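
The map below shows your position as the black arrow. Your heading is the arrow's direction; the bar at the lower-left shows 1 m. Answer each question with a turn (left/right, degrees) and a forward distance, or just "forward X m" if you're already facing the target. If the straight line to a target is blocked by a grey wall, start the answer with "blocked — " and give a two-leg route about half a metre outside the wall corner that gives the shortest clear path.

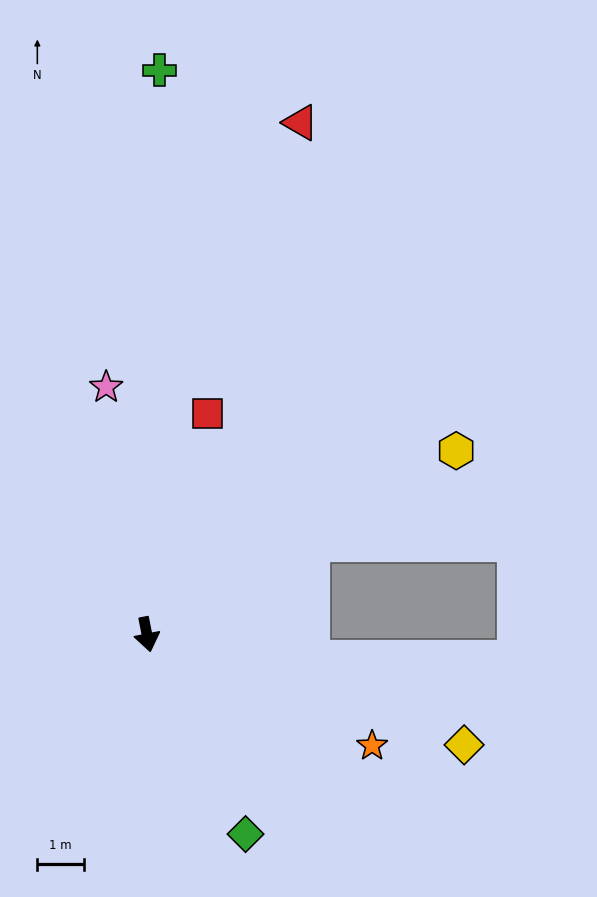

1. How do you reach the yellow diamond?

turn left 60°, forward 7.2 m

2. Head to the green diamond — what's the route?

turn left 15°, forward 4.8 m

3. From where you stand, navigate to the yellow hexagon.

turn left 110°, forward 7.7 m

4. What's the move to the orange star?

turn left 53°, forward 5.4 m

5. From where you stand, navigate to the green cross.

turn left 168°, forward 12.1 m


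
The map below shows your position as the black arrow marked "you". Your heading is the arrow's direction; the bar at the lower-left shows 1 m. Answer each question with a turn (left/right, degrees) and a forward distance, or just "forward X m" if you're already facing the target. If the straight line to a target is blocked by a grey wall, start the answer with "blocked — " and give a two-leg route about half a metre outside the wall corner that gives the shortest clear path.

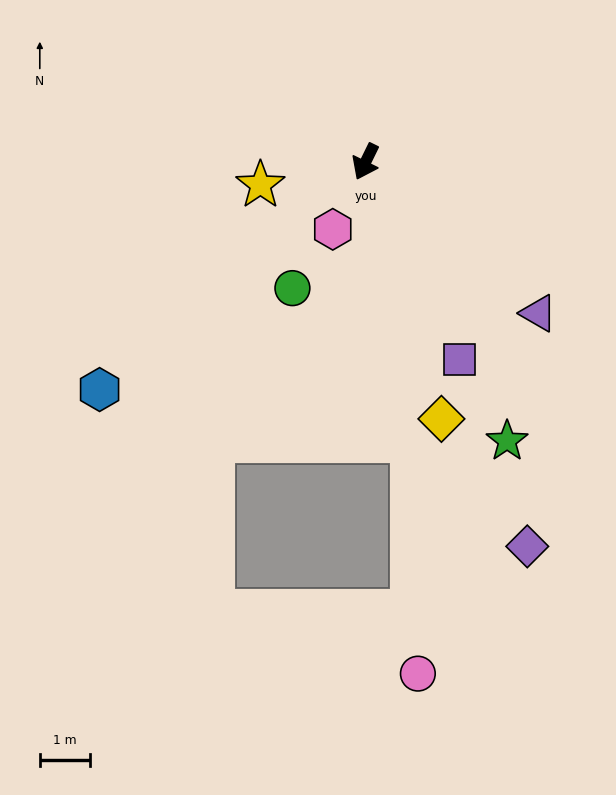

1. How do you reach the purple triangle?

turn left 75°, forward 4.6 m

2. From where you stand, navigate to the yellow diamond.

turn left 43°, forward 5.4 m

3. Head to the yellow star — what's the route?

turn right 52°, forward 2.2 m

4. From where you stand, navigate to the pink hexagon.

forward 1.5 m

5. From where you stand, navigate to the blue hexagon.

turn right 23°, forward 7.0 m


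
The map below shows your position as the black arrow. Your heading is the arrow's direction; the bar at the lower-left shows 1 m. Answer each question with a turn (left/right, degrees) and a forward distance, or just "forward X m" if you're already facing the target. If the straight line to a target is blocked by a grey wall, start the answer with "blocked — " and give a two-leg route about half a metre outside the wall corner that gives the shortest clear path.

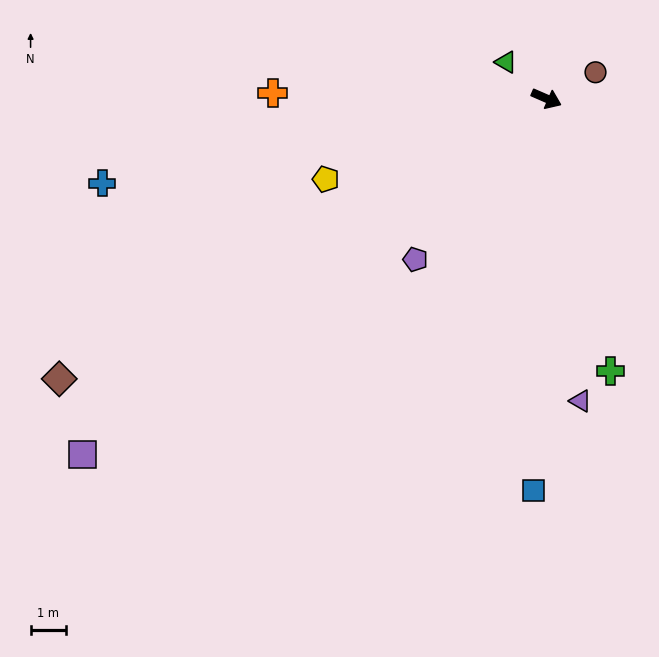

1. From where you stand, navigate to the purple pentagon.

turn right 106°, forward 5.8 m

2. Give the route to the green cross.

turn right 53°, forward 7.9 m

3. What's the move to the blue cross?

turn right 146°, forward 12.7 m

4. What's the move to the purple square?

turn right 119°, forward 16.4 m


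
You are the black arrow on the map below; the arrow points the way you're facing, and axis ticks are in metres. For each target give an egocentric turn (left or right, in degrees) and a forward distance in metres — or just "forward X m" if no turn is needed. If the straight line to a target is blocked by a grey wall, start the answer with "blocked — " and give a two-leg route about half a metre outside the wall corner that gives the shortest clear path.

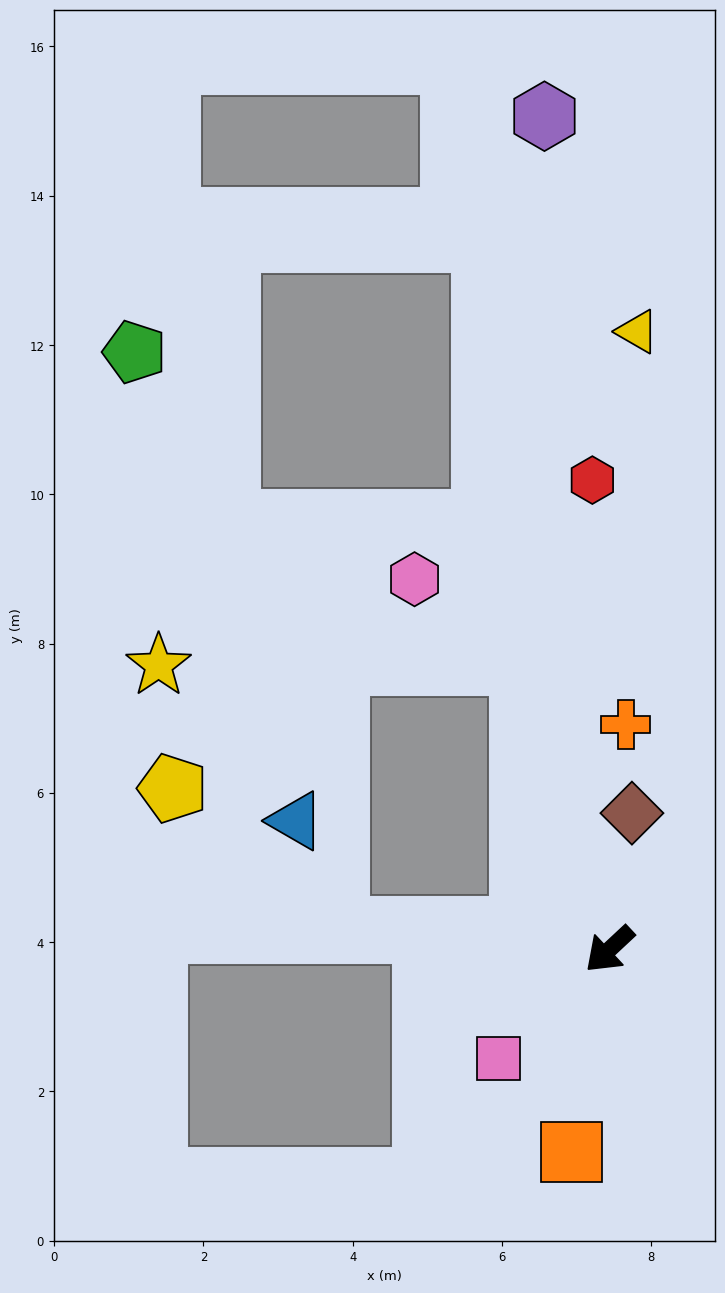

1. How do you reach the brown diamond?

turn right 142°, forward 1.9 m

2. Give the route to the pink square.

forward 2.1 m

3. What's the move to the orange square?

turn left 36°, forward 2.8 m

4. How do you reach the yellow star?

blocked — turn right 116°, forward 4.0 m, then turn left 73°, forward 4.9 m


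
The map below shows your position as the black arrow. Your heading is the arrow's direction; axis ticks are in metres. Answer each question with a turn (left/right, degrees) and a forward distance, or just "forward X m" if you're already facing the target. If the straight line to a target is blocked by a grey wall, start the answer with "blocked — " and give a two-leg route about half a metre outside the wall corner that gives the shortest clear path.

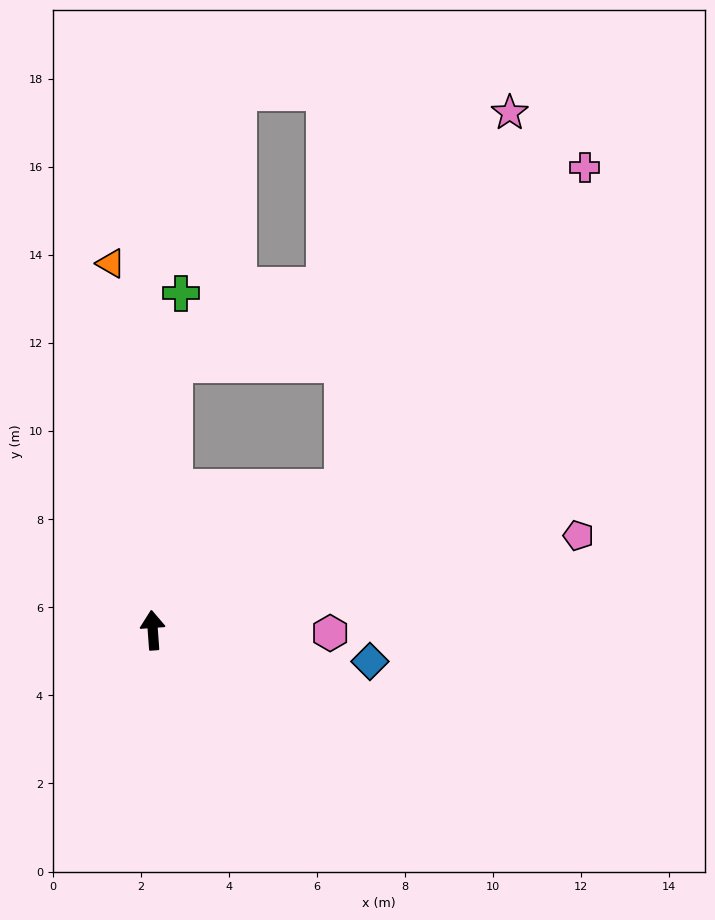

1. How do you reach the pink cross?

blocked — turn right 57°, forward 5.4 m, then turn left 16°, forward 9.1 m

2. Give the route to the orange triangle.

turn left 2°, forward 8.4 m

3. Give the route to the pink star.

blocked — turn right 57°, forward 5.4 m, then turn left 29°, forward 9.3 m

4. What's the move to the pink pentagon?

turn right 82°, forward 9.9 m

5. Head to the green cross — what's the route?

turn right 9°, forward 7.7 m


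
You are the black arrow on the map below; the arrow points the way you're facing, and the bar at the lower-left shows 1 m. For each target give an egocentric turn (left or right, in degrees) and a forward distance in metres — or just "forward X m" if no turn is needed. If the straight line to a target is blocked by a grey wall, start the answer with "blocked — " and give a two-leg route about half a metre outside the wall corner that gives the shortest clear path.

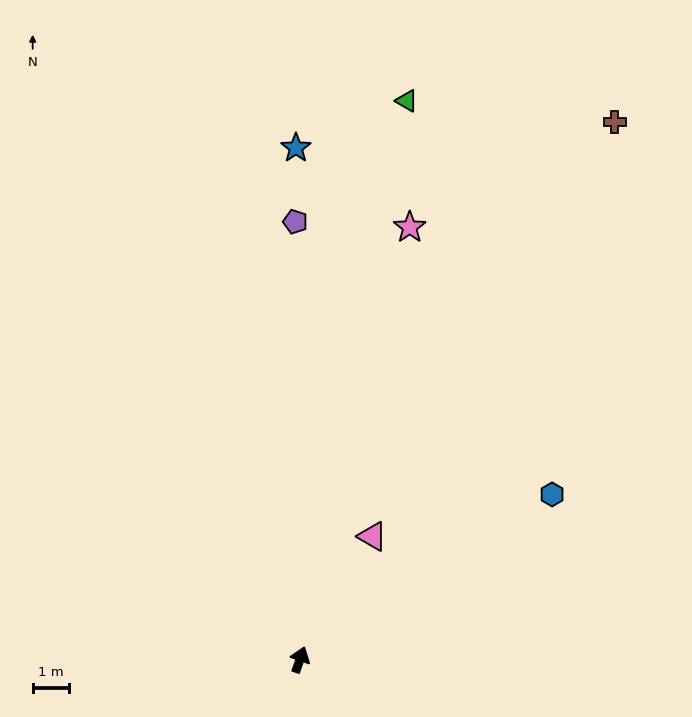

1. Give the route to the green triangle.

turn left 8°, forward 15.5 m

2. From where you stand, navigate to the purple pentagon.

turn left 20°, forward 11.9 m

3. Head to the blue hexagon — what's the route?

turn right 37°, forward 8.2 m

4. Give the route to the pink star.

turn left 5°, forward 12.1 m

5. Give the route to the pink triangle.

turn right 11°, forward 3.9 m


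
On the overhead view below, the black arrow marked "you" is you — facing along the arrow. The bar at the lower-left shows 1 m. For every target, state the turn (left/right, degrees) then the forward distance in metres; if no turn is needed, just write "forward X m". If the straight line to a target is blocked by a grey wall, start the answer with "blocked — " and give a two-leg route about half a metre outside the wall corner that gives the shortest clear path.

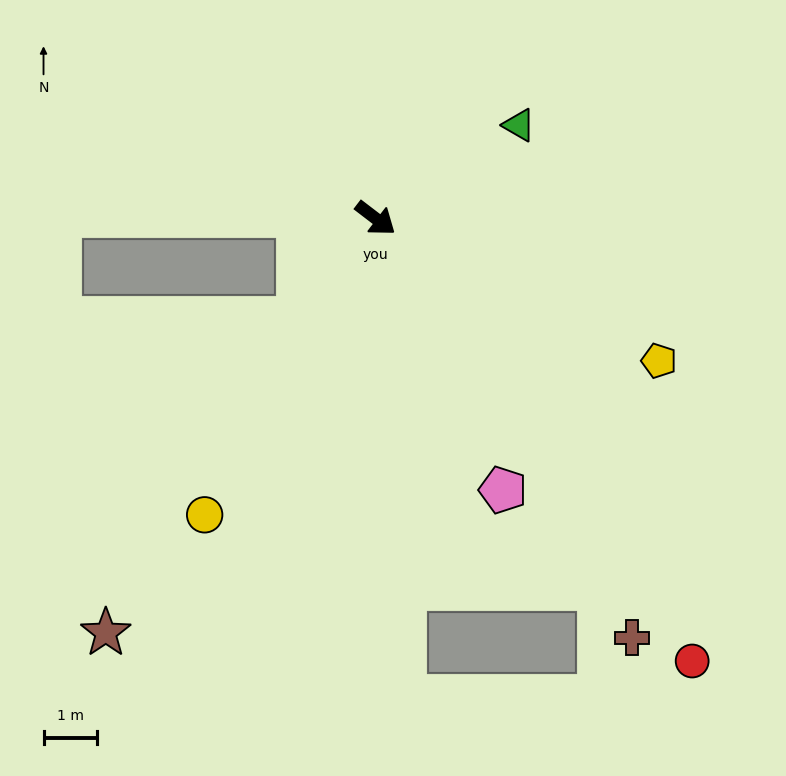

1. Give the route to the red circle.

turn right 17°, forward 10.1 m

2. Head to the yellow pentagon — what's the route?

turn left 11°, forward 5.9 m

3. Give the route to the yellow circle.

turn right 83°, forward 6.3 m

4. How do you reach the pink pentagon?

turn right 27°, forward 5.6 m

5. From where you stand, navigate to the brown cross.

turn right 21°, forward 9.1 m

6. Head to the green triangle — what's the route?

turn left 70°, forward 3.2 m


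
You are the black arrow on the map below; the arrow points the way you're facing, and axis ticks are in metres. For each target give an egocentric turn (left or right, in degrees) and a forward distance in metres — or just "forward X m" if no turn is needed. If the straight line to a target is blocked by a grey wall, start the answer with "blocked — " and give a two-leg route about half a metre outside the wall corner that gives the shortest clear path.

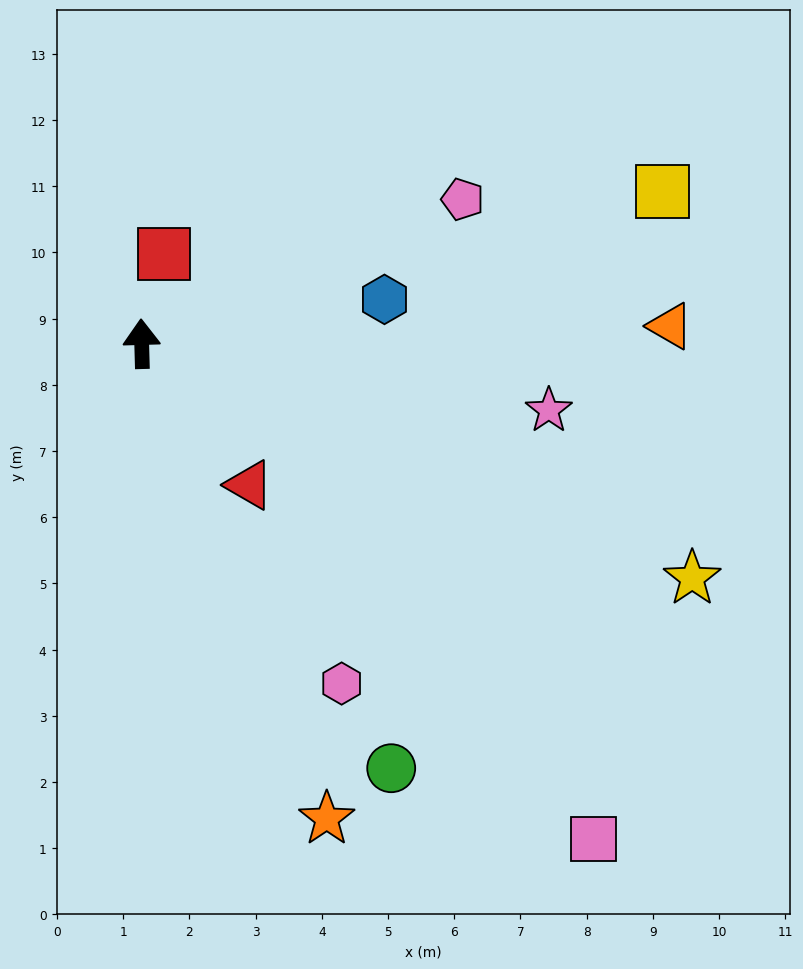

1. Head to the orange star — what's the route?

turn right 160°, forward 7.7 m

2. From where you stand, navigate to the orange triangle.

turn right 90°, forward 8.0 m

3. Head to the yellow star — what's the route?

turn right 115°, forward 9.0 m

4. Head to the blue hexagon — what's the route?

turn right 81°, forward 3.7 m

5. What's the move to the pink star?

turn right 101°, forward 6.2 m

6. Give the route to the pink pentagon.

turn right 67°, forward 5.3 m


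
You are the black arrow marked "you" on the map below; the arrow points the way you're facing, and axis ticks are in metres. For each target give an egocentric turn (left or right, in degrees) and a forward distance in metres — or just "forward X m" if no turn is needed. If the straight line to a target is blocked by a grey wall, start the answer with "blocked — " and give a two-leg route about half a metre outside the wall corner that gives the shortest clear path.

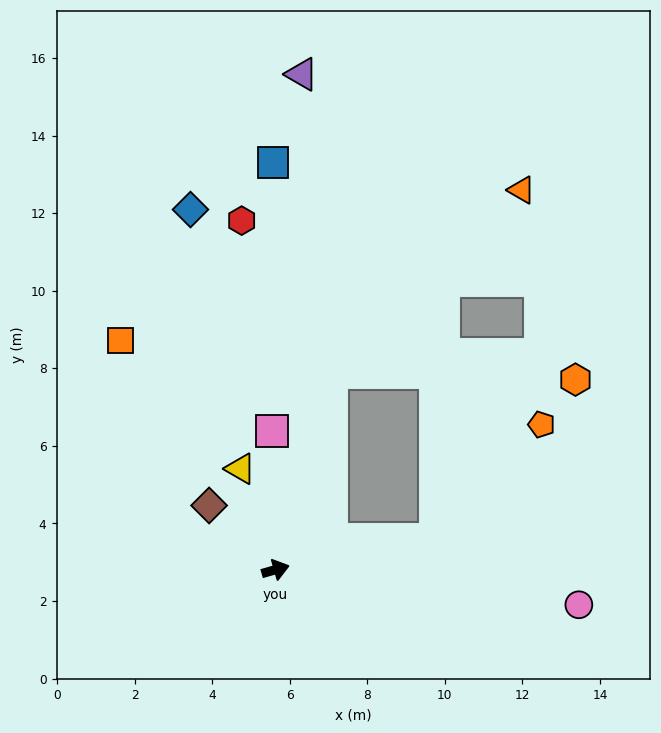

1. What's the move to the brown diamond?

turn left 120°, forward 2.4 m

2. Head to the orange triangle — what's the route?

blocked — turn left 58°, forward 5.3 m, then turn right 30°, forward 6.8 m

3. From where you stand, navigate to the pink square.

turn left 76°, forward 3.6 m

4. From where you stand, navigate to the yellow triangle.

turn left 93°, forward 2.8 m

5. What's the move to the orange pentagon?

blocked — turn right 5°, forward 4.2 m, then turn left 36°, forward 4.0 m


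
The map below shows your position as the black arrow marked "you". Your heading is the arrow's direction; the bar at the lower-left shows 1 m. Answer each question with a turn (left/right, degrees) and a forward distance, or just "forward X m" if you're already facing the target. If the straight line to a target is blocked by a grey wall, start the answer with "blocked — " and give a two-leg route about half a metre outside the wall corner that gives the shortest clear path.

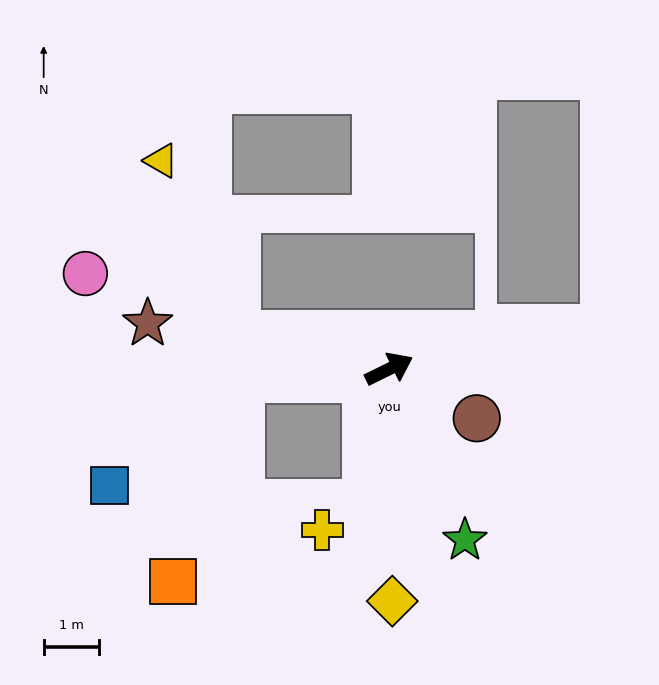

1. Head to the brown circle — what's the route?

turn right 56°, forward 1.8 m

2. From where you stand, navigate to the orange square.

blocked — turn left 158°, forward 2.7 m, then turn left 67°, forward 3.8 m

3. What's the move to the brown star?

turn left 143°, forward 4.4 m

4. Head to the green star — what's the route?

turn right 92°, forward 3.4 m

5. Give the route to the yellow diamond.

turn right 115°, forward 4.2 m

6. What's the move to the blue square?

blocked — turn left 158°, forward 2.7 m, then turn left 35°, forward 3.0 m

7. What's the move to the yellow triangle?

blocked — turn left 141°, forward 2.8 m, then turn right 54°, forward 3.4 m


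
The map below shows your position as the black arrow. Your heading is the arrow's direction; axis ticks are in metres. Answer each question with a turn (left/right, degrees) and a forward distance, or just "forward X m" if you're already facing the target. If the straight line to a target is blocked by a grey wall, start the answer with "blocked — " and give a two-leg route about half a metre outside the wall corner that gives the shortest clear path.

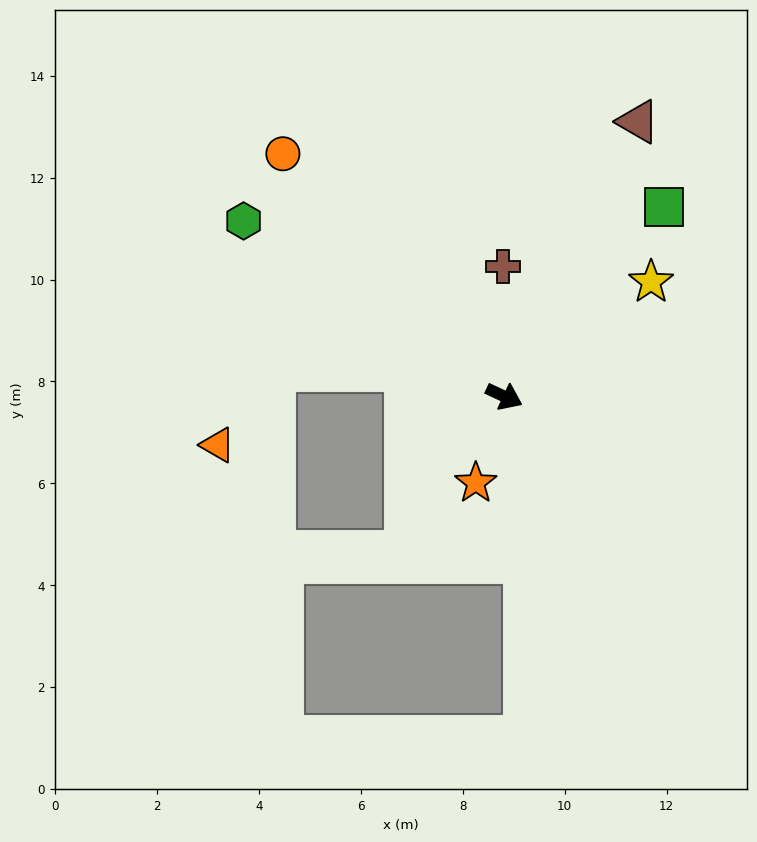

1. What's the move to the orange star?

turn right 83°, forward 1.8 m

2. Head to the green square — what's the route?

turn left 75°, forward 4.9 m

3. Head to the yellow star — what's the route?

turn left 63°, forward 3.7 m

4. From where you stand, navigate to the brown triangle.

turn left 89°, forward 6.0 m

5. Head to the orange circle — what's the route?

turn left 157°, forward 6.4 m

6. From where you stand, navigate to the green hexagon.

turn left 171°, forward 6.2 m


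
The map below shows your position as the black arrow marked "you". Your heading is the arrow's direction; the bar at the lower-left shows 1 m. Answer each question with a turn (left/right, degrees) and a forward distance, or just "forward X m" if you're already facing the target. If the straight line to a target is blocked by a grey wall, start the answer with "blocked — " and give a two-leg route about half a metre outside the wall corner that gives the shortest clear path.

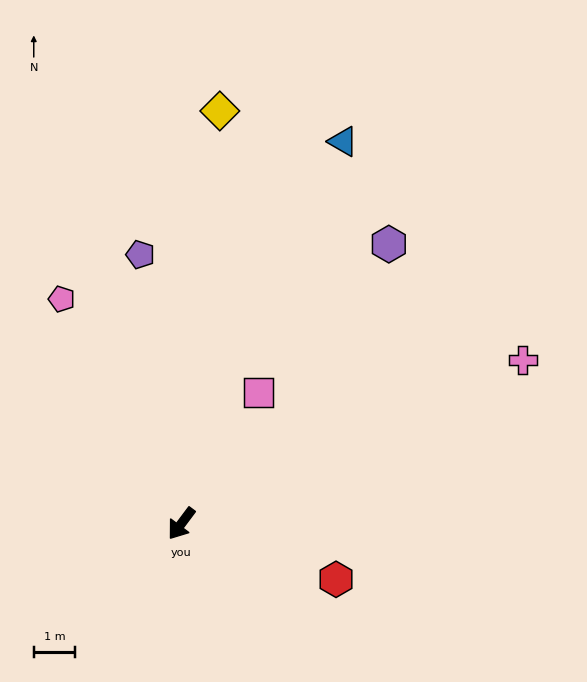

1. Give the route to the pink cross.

turn left 152°, forward 9.2 m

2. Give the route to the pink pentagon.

turn right 115°, forward 6.2 m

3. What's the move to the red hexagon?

turn left 107°, forward 4.0 m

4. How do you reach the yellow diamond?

turn right 149°, forward 10.0 m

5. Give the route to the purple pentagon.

turn right 135°, forward 6.6 m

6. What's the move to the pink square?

turn right 174°, forward 3.7 m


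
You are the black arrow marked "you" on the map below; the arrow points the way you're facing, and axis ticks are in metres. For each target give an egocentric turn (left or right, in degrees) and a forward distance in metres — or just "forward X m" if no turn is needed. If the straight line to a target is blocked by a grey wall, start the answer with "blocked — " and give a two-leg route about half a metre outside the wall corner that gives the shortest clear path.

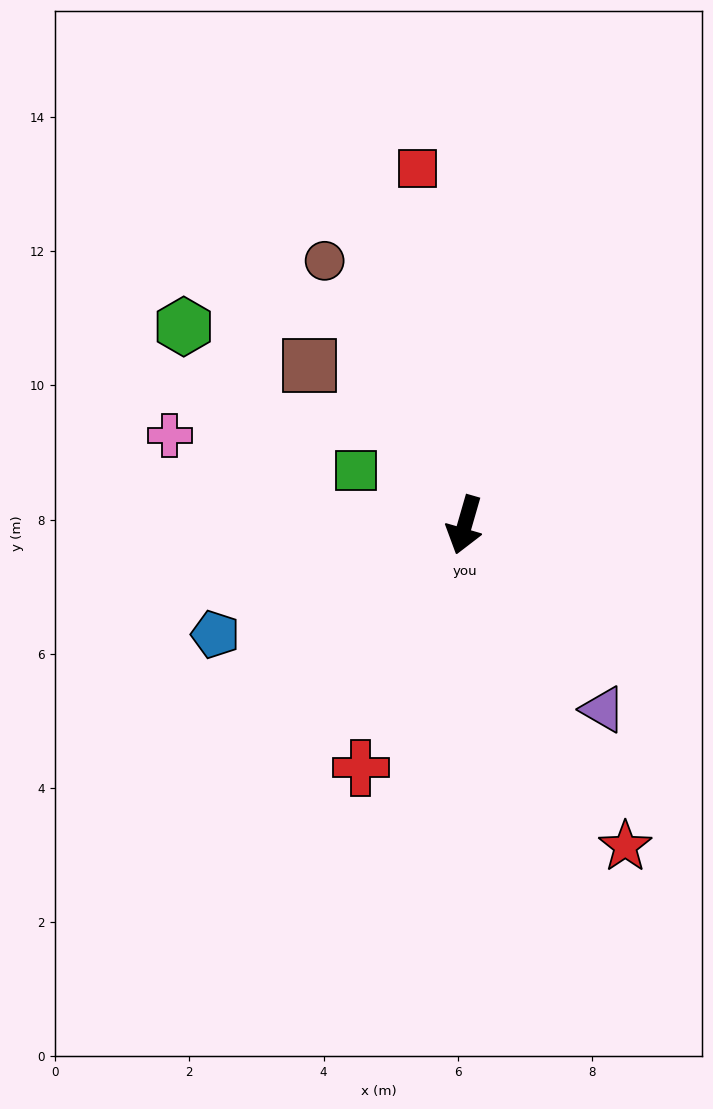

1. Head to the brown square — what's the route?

turn right 120°, forward 3.3 m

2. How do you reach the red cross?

turn right 7°, forward 3.9 m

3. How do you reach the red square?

turn right 156°, forward 5.4 m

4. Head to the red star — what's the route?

turn left 43°, forward 5.4 m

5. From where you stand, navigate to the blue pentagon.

turn right 50°, forward 4.1 m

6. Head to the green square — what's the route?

turn right 100°, forward 1.8 m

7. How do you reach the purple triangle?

turn left 53°, forward 3.4 m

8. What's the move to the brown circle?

turn right 136°, forward 4.5 m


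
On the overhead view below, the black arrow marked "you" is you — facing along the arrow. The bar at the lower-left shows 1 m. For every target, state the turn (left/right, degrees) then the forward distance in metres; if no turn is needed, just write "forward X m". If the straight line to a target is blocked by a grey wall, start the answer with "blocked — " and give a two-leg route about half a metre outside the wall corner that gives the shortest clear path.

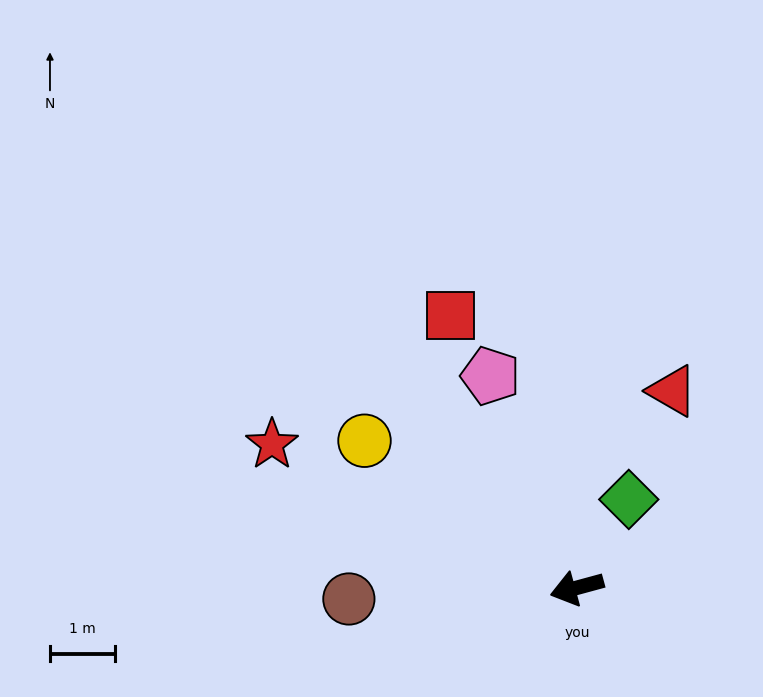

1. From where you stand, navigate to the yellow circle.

turn right 50°, forward 4.0 m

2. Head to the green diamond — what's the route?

turn right 136°, forward 1.6 m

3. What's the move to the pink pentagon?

turn right 83°, forward 3.5 m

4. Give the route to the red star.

turn right 40°, forward 5.2 m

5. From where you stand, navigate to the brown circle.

turn right 12°, forward 3.5 m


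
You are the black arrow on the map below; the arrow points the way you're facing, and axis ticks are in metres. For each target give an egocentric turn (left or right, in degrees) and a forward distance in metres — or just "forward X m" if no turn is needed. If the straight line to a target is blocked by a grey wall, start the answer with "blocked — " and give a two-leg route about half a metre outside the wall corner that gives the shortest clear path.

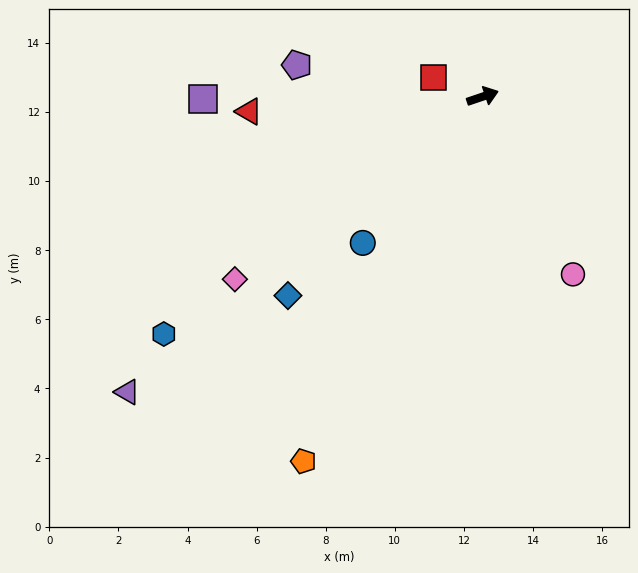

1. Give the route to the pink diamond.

turn right 162°, forward 8.9 m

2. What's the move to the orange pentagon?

turn right 135°, forward 11.8 m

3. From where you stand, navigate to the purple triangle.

turn right 159°, forward 13.4 m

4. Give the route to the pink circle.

turn right 82°, forward 5.8 m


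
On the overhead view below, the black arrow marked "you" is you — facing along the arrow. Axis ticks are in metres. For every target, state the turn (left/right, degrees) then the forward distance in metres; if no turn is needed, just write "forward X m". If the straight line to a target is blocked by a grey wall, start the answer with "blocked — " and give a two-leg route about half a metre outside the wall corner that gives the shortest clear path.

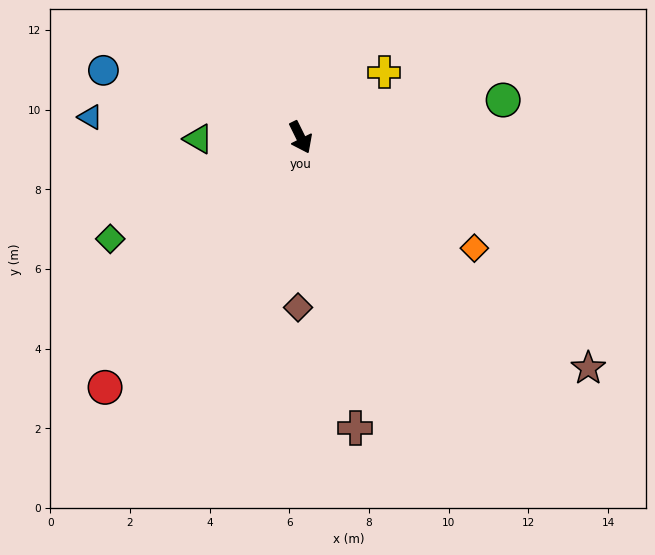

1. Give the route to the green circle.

turn left 74°, forward 5.2 m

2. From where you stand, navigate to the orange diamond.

turn left 31°, forward 5.2 m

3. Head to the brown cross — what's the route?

turn right 16°, forward 7.4 m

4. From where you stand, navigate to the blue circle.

turn right 135°, forward 5.2 m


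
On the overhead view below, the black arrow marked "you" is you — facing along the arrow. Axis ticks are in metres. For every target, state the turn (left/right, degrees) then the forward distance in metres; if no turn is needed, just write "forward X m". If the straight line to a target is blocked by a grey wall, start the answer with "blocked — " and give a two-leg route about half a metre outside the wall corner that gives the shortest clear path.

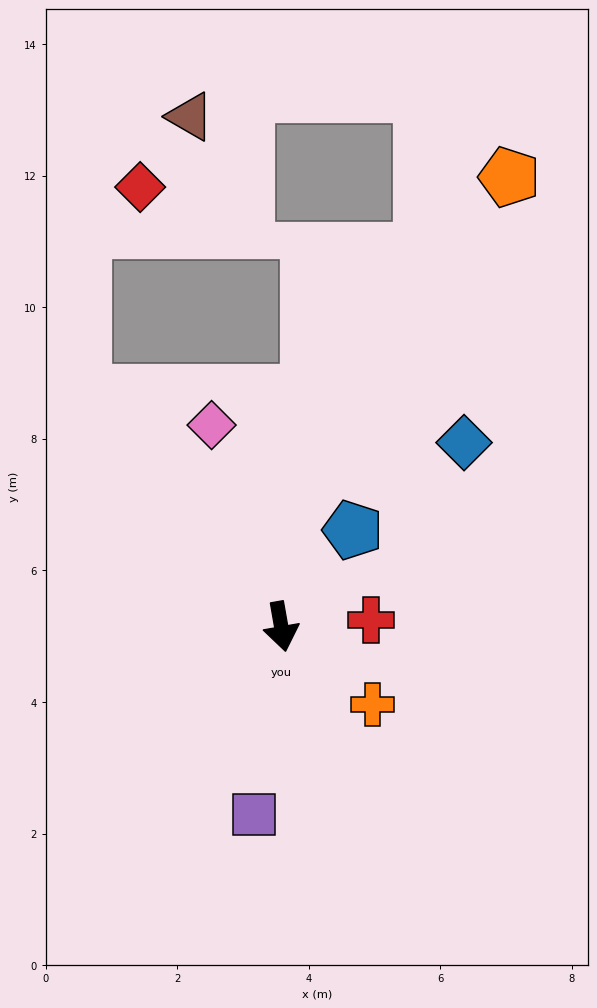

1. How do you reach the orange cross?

turn left 40°, forward 1.8 m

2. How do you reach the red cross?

turn left 84°, forward 1.4 m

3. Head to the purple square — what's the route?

turn right 18°, forward 2.9 m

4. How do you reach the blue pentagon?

turn left 133°, forward 1.8 m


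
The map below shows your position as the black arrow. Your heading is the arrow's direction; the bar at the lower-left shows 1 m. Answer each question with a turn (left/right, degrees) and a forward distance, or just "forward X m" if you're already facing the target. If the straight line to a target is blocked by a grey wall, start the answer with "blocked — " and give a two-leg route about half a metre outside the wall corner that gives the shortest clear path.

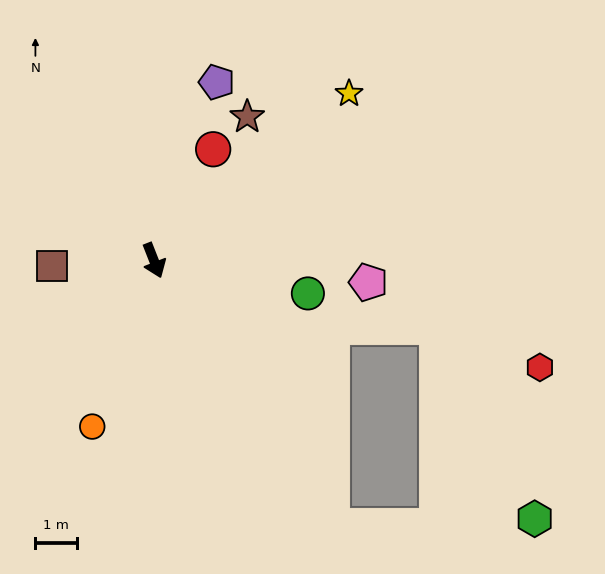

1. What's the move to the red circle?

turn left 130°, forward 3.1 m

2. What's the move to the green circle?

turn left 56°, forward 3.8 m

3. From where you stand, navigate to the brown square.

turn right 108°, forward 2.5 m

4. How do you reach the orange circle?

turn right 42°, forward 4.3 m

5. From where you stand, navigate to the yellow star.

turn left 109°, forward 6.2 m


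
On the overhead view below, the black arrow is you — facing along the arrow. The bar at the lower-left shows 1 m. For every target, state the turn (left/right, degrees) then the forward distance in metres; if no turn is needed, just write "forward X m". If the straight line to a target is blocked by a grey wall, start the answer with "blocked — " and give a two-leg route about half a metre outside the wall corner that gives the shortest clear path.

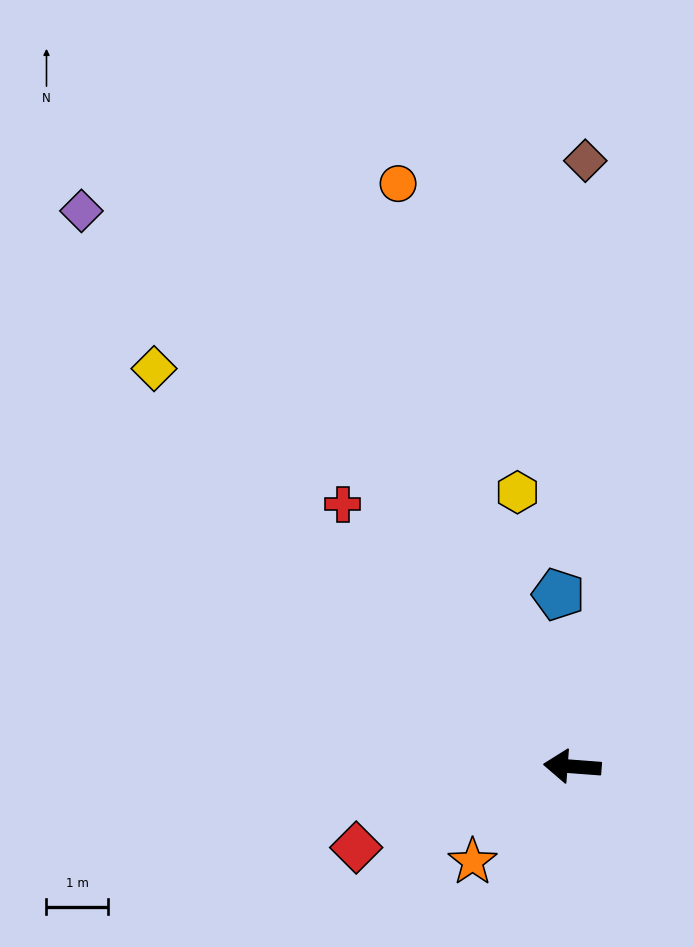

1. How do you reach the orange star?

turn left 48°, forward 2.2 m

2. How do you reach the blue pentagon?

turn right 81°, forward 2.8 m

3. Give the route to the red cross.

turn right 44°, forward 5.7 m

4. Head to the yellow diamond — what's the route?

turn right 39°, forward 9.4 m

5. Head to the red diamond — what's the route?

turn left 25°, forward 3.7 m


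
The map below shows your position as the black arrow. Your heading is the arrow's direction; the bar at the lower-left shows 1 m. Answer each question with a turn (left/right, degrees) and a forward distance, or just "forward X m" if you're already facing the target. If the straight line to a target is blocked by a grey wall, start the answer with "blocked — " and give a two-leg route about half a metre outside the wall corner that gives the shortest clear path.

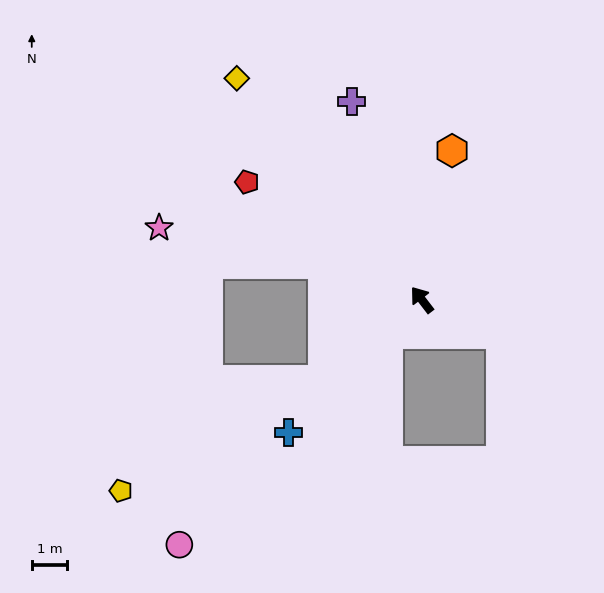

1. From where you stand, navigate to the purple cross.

turn right 18°, forward 6.0 m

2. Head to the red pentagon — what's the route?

turn left 18°, forward 6.0 m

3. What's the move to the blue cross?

turn left 97°, forward 5.3 m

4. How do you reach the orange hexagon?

turn right 49°, forward 4.3 m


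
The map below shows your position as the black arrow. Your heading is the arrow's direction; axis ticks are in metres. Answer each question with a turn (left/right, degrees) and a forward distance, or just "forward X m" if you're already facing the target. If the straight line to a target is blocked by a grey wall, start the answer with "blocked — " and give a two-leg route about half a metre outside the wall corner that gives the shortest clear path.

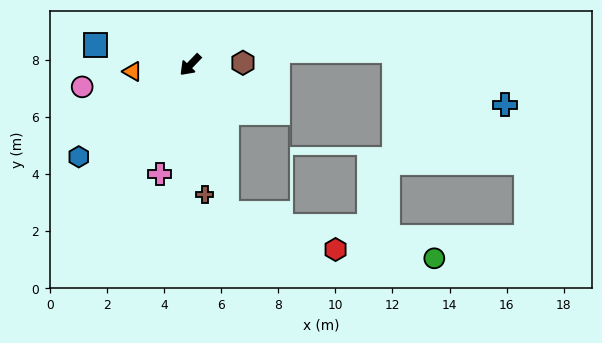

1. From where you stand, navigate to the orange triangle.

turn right 40°, forward 2.0 m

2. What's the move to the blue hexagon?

turn right 7°, forward 5.1 m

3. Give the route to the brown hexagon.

turn left 136°, forward 1.8 m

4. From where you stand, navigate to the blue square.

turn right 58°, forward 3.4 m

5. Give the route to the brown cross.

turn left 50°, forward 4.6 m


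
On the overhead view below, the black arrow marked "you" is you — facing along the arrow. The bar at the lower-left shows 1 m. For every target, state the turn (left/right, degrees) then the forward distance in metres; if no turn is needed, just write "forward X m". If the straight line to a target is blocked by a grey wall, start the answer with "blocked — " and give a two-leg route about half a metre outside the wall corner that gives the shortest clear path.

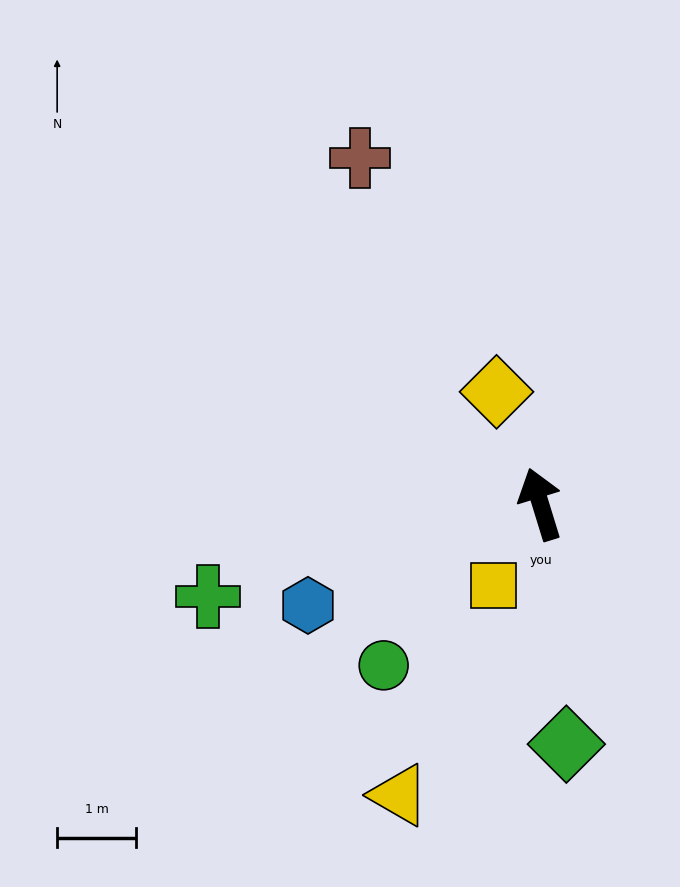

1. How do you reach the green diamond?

turn left 169°, forward 3.1 m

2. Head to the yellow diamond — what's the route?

turn left 4°, forward 1.5 m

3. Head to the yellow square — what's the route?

turn left 133°, forward 1.2 m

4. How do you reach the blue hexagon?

turn left 96°, forward 3.2 m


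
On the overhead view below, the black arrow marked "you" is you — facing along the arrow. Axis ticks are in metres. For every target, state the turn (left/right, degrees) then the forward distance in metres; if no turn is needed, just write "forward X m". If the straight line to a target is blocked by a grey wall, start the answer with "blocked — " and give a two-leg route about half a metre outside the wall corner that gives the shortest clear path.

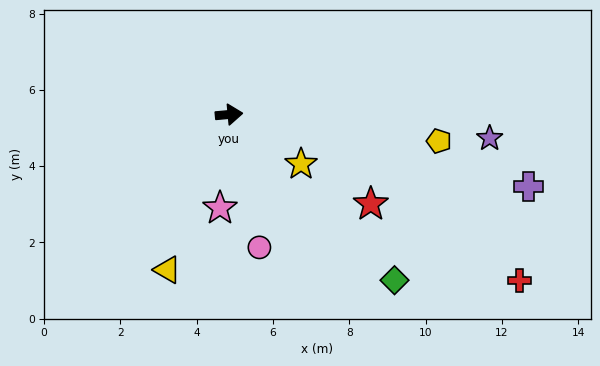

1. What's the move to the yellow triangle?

turn right 117°, forward 4.4 m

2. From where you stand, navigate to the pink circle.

turn right 82°, forward 3.6 m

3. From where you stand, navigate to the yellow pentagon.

turn right 12°, forward 5.5 m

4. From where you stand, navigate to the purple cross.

turn right 19°, forward 8.1 m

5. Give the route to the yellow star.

turn right 40°, forward 2.3 m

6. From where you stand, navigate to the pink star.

turn right 101°, forward 2.5 m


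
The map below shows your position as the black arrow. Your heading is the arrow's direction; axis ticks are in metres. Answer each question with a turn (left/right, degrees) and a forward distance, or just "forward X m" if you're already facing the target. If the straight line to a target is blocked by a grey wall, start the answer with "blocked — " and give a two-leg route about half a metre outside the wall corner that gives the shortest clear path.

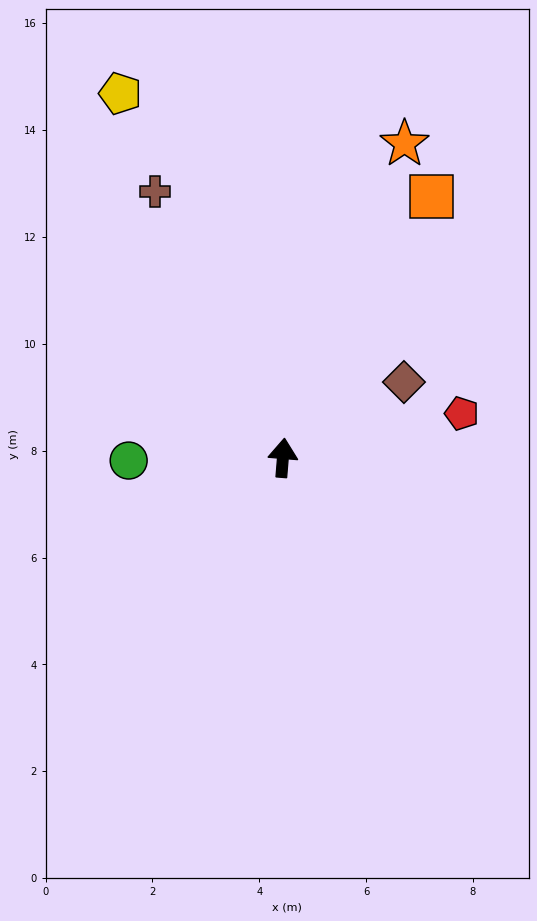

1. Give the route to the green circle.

turn left 96°, forward 2.9 m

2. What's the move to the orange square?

turn right 25°, forward 5.6 m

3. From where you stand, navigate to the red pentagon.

turn right 71°, forward 3.4 m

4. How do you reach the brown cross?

turn left 30°, forward 5.5 m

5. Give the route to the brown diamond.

turn right 53°, forward 2.7 m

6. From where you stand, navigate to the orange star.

turn right 17°, forward 6.3 m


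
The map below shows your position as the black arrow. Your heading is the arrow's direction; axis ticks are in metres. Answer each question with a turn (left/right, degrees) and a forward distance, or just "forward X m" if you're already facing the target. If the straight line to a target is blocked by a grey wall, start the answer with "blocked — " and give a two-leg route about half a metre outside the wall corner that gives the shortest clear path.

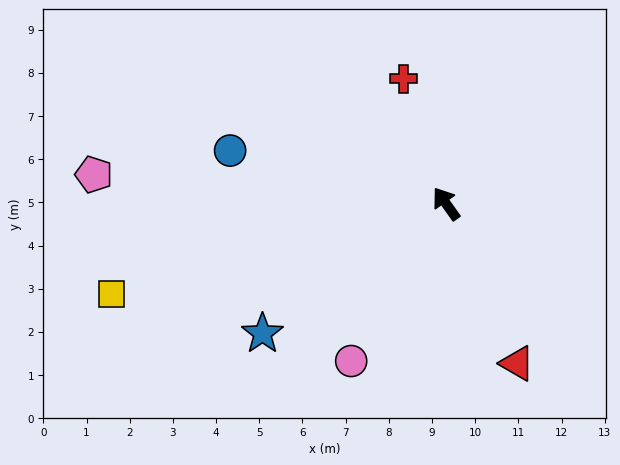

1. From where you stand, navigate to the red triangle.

turn left 169°, forward 4.0 m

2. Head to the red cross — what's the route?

turn right 16°, forward 3.1 m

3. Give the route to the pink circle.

turn left 114°, forward 4.3 m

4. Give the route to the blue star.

turn left 90°, forward 5.2 m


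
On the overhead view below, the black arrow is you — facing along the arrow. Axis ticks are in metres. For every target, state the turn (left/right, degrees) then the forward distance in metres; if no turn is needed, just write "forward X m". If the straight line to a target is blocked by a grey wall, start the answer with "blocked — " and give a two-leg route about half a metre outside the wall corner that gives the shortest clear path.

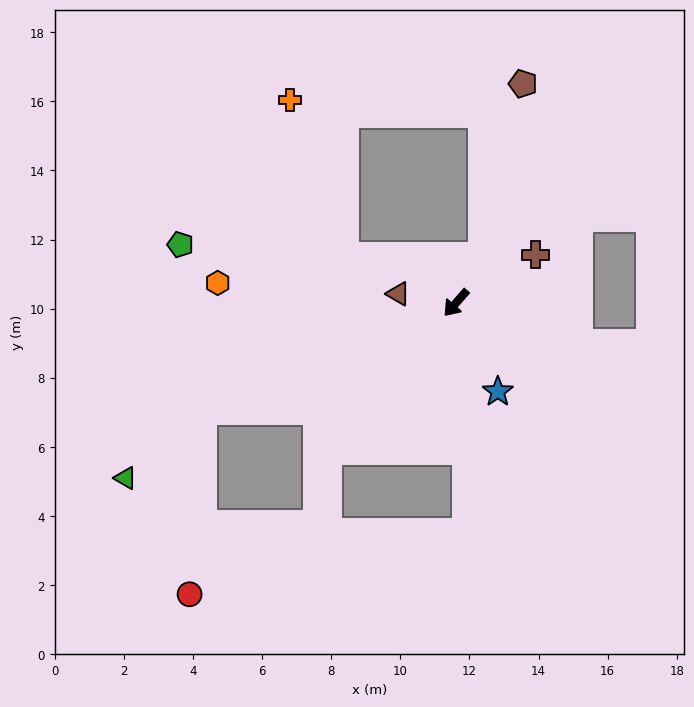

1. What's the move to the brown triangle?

turn right 58°, forward 1.7 m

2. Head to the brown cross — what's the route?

turn left 162°, forward 2.7 m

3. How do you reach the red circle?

blocked — turn right 26°, forward 8.0 m, then turn left 63°, forward 5.3 m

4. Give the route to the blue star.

turn left 66°, forward 2.8 m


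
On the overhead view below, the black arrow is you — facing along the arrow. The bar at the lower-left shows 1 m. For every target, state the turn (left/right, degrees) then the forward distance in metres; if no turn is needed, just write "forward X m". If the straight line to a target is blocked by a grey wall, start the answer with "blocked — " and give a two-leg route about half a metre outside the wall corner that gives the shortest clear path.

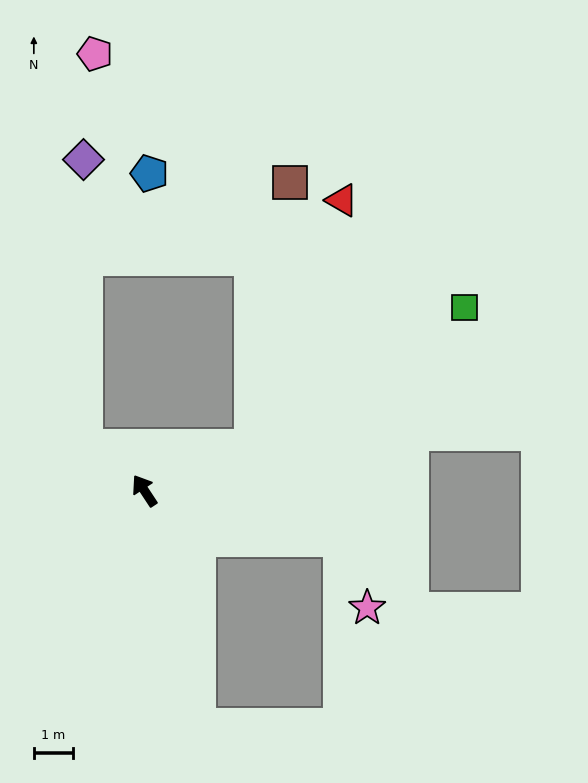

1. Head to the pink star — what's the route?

blocked — turn right 138°, forward 5.1 m, then turn right 53°, forward 1.9 m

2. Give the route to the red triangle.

blocked — turn right 100°, forward 2.9 m, then turn left 46°, forward 6.6 m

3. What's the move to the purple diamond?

blocked — turn left 19°, forward 1.9 m, then turn right 52°, forward 7.2 m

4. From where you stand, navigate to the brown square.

blocked — turn right 100°, forward 2.9 m, then turn left 58°, forward 6.7 m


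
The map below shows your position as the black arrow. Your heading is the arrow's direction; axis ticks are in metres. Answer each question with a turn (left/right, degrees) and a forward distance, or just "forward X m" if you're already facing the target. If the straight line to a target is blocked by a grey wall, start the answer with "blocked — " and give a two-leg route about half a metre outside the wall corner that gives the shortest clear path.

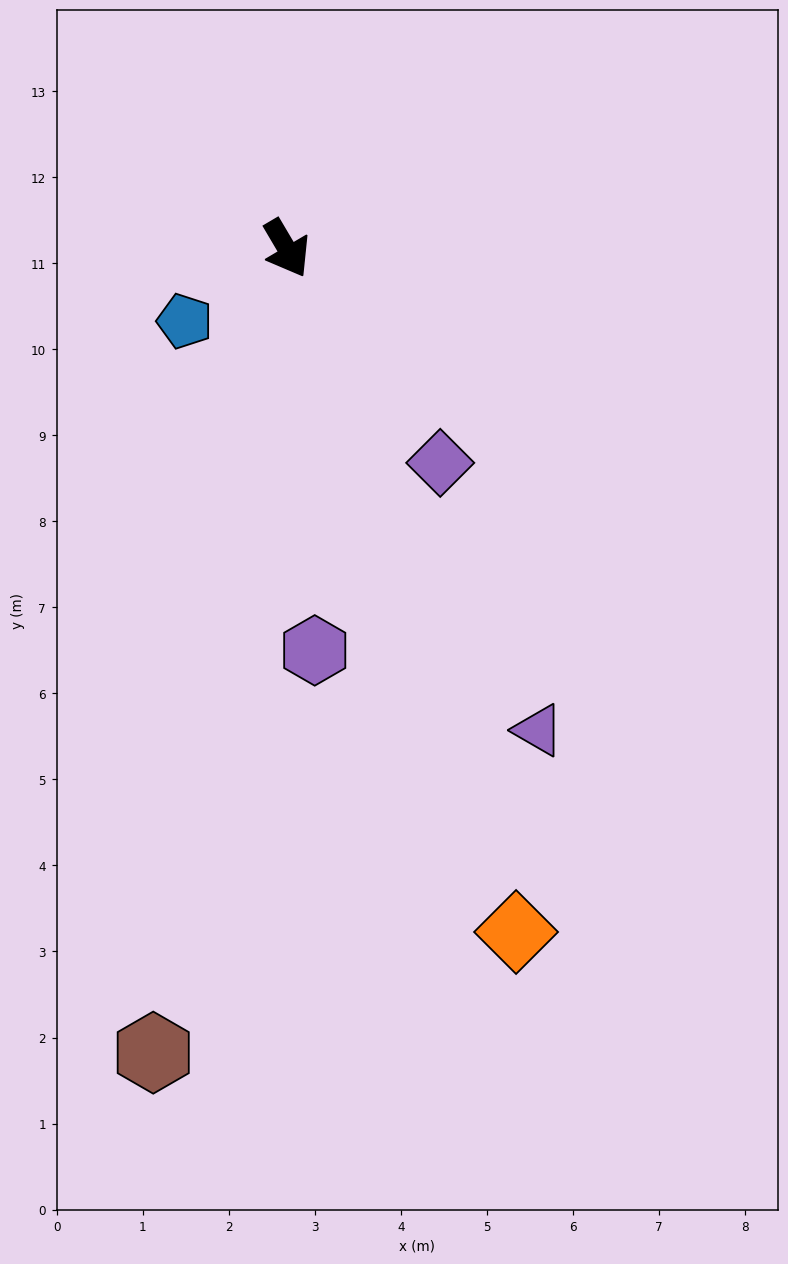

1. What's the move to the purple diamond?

turn left 5°, forward 3.1 m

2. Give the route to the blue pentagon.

turn right 85°, forward 1.5 m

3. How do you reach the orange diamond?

turn right 12°, forward 8.4 m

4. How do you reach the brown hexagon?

turn right 40°, forward 9.5 m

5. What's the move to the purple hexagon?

turn right 27°, forward 4.7 m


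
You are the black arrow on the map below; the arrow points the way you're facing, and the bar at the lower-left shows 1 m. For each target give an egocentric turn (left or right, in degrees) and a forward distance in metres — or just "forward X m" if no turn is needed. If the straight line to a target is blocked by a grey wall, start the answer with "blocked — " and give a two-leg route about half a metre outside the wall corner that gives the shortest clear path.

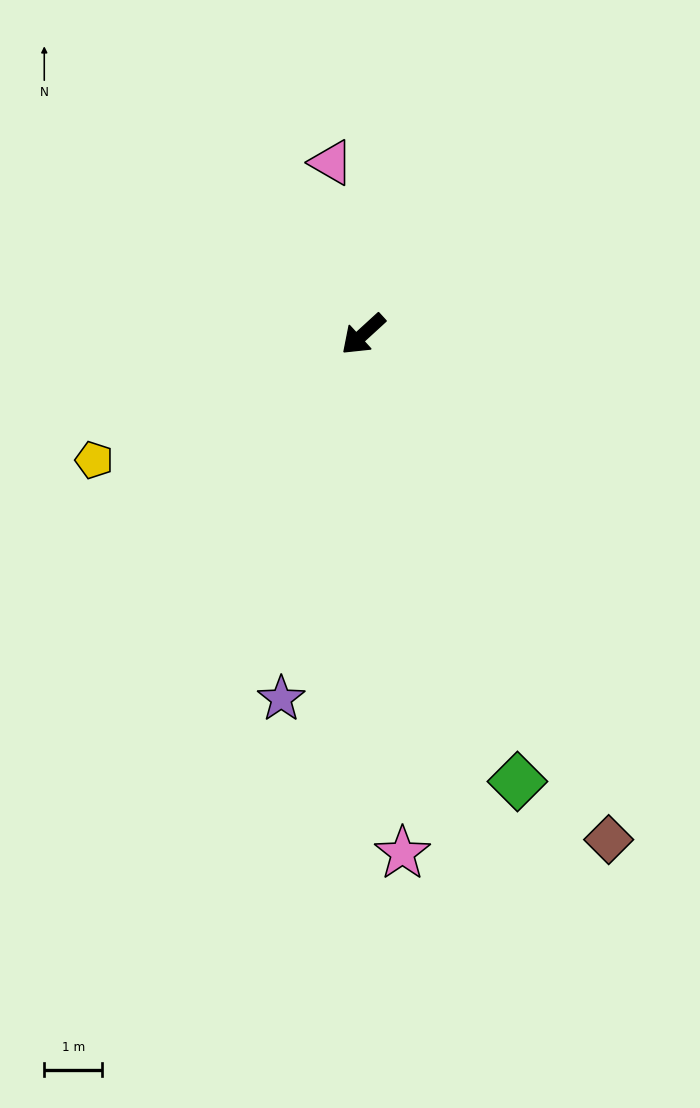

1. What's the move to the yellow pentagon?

turn right 17°, forward 5.1 m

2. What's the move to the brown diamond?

turn left 73°, forward 9.7 m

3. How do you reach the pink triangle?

turn right 122°, forward 3.0 m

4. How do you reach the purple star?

turn left 35°, forward 6.5 m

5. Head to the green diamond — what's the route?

turn left 67°, forward 8.2 m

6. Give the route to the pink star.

turn left 52°, forward 9.0 m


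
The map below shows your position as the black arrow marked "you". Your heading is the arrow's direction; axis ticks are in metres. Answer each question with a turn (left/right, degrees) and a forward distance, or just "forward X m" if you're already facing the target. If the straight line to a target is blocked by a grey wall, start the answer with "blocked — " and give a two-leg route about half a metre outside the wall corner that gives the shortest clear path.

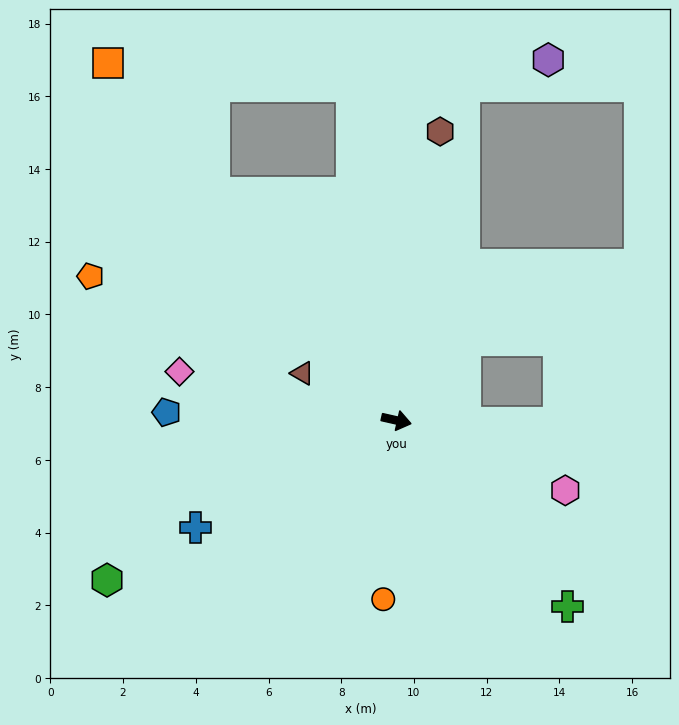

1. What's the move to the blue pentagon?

turn right 169°, forward 6.3 m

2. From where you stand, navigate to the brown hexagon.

turn left 94°, forward 8.0 m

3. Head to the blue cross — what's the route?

turn right 139°, forward 6.3 m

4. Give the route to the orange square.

turn left 142°, forward 12.6 m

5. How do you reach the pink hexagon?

turn right 10°, forward 5.0 m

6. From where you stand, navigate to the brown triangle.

turn left 166°, forward 2.9 m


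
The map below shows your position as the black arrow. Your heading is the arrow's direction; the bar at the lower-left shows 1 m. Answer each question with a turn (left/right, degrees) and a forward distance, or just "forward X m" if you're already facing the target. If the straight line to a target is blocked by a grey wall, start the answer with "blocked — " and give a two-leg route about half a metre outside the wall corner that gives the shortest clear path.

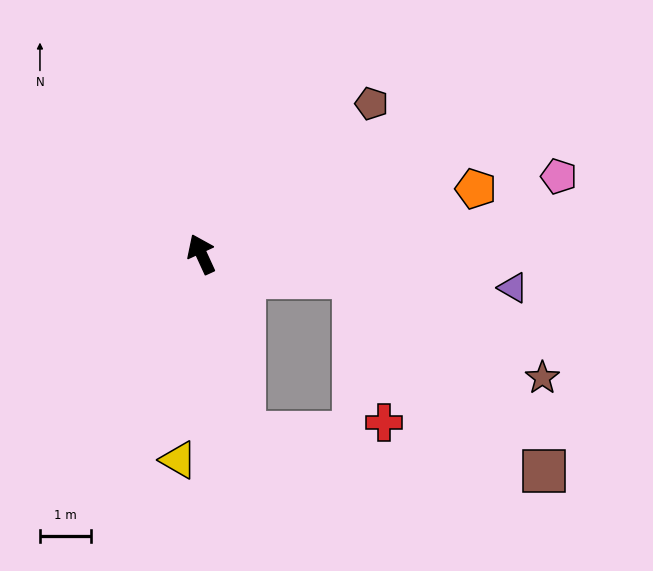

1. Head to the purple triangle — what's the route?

turn right 121°, forward 6.2 m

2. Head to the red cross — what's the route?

blocked — turn right 123°, forward 3.0 m, then turn right 70°, forward 2.9 m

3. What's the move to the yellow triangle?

turn left 149°, forward 4.1 m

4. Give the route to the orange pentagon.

turn right 101°, forward 5.5 m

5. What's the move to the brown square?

blocked — turn right 123°, forward 3.0 m, then turn right 37°, forward 5.3 m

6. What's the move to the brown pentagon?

turn right 73°, forward 4.5 m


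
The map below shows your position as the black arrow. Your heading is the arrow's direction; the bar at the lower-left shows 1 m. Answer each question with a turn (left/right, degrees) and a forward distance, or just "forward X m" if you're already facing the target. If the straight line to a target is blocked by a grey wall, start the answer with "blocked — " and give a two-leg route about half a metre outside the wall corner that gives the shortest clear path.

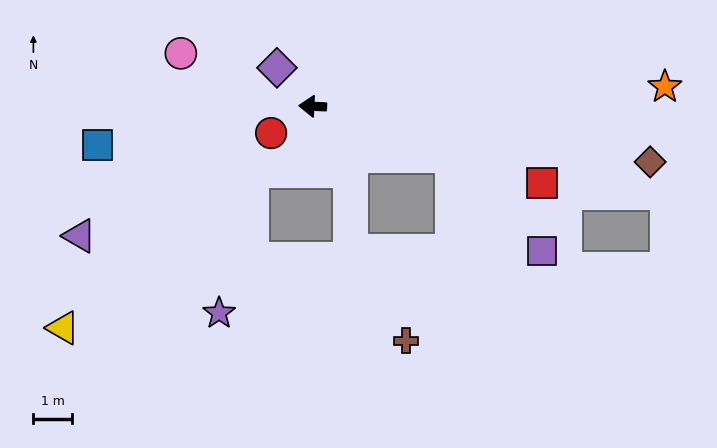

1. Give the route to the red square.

turn left 164°, forward 6.2 m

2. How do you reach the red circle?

turn left 35°, forward 1.3 m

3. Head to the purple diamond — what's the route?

turn right 44°, forward 1.3 m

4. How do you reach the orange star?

turn right 174°, forward 9.0 m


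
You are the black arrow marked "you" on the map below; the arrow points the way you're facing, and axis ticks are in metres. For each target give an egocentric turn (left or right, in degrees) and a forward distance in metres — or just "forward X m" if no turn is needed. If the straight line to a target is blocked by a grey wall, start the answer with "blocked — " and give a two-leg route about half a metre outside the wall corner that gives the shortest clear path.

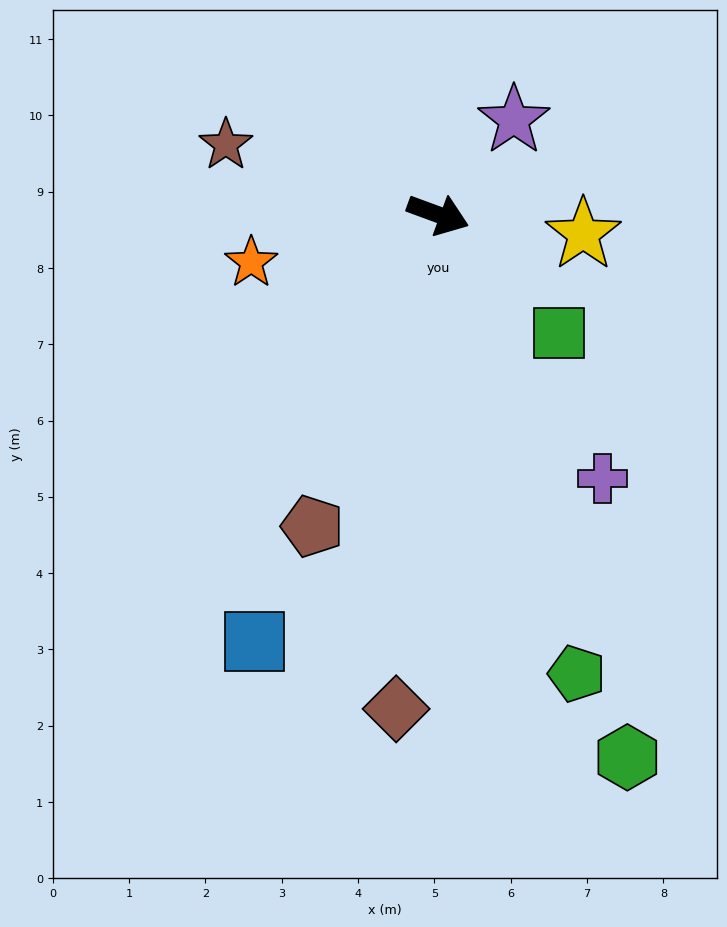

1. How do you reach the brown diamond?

turn right 75°, forward 6.5 m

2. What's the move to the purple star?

turn left 71°, forward 1.6 m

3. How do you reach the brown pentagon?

turn right 92°, forward 4.4 m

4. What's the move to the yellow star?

turn left 12°, forward 1.9 m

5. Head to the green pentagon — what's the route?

turn right 53°, forward 6.3 m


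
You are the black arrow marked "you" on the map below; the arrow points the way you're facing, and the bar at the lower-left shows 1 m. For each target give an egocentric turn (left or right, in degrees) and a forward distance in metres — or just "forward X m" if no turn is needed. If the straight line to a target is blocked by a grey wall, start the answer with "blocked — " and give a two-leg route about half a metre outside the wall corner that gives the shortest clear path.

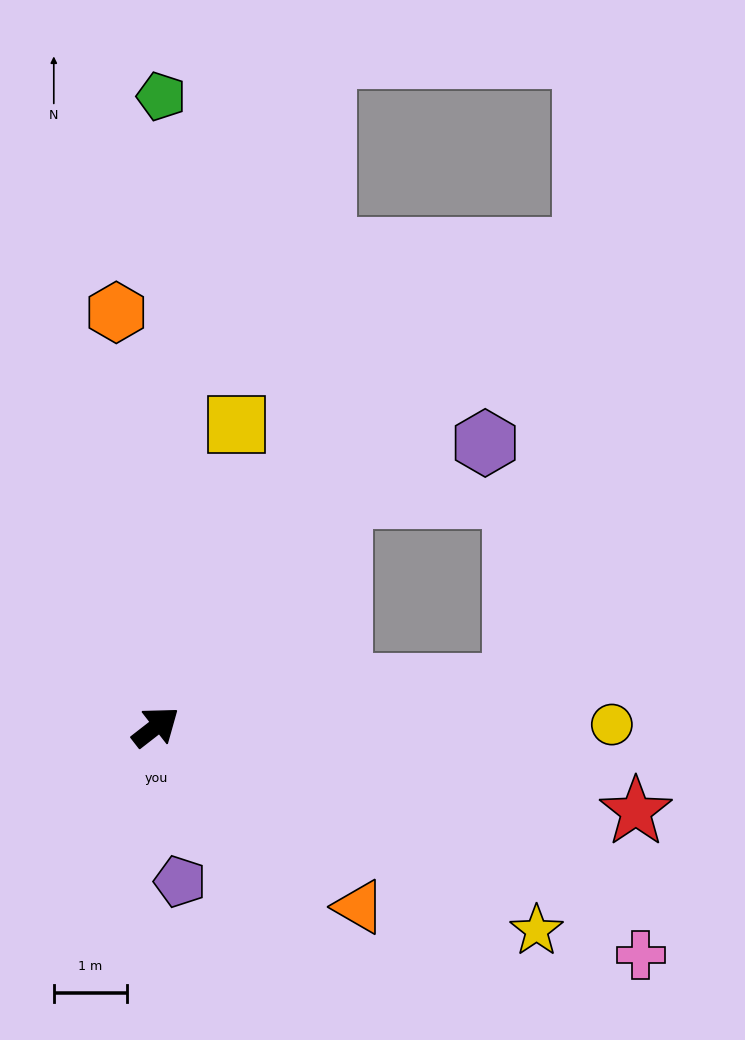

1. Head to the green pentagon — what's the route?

turn left 52°, forward 8.7 m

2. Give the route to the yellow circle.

turn right 38°, forward 6.3 m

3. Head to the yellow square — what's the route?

turn left 37°, forward 4.3 m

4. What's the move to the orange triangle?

turn right 79°, forward 3.7 m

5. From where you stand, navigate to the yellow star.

turn right 66°, forward 5.9 m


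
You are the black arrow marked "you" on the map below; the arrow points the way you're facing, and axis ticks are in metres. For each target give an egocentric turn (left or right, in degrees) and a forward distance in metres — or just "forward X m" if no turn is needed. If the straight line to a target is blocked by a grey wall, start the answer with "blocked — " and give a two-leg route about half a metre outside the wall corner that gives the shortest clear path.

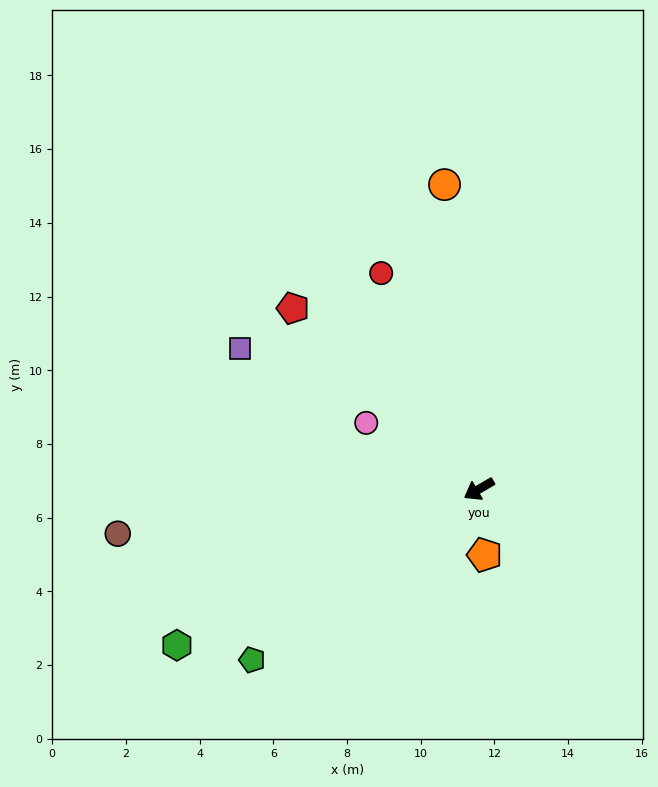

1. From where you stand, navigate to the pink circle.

turn right 61°, forward 3.5 m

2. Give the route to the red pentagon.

turn right 74°, forward 7.0 m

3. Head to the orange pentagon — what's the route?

turn left 65°, forward 1.8 m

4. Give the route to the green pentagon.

turn left 7°, forward 7.7 m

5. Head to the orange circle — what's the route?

turn right 114°, forward 8.3 m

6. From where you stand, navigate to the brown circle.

turn right 23°, forward 9.9 m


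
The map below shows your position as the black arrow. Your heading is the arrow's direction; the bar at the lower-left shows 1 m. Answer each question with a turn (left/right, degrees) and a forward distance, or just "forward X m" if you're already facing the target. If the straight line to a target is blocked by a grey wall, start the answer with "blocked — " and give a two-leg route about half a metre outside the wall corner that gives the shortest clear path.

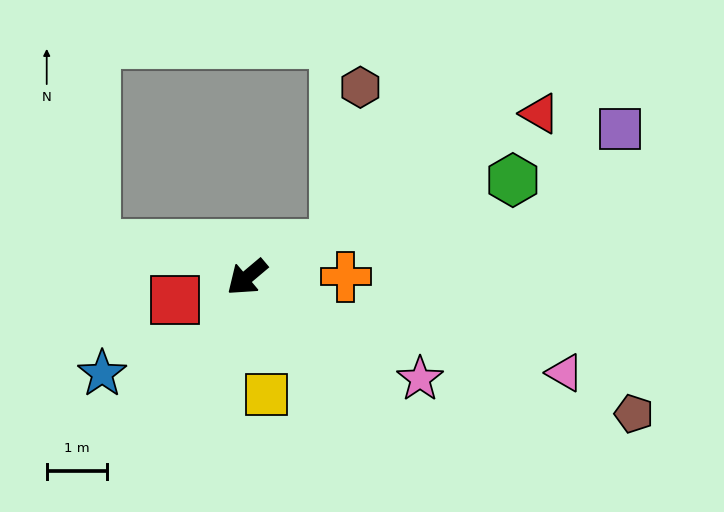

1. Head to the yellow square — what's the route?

turn left 59°, forward 2.0 m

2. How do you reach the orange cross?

turn left 140°, forward 1.6 m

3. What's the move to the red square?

turn right 22°, forward 1.3 m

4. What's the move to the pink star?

turn left 109°, forward 3.3 m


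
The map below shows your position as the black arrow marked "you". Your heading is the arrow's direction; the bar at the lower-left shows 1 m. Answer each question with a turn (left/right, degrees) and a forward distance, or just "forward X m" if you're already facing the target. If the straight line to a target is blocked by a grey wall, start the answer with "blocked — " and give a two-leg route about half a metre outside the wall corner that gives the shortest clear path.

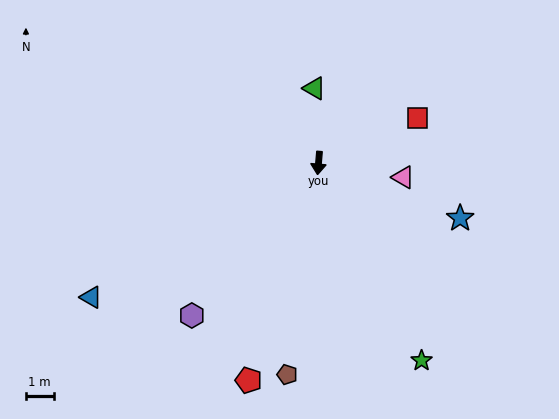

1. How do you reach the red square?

turn left 119°, forward 3.9 m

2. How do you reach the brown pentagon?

turn right 4°, forward 7.7 m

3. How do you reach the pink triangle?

turn left 85°, forward 3.1 m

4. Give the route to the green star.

turn left 32°, forward 8.0 m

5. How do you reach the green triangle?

turn right 172°, forward 2.7 m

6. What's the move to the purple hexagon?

turn right 35°, forward 7.2 m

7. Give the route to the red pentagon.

turn right 13°, forward 8.2 m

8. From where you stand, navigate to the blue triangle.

turn right 55°, forward 9.5 m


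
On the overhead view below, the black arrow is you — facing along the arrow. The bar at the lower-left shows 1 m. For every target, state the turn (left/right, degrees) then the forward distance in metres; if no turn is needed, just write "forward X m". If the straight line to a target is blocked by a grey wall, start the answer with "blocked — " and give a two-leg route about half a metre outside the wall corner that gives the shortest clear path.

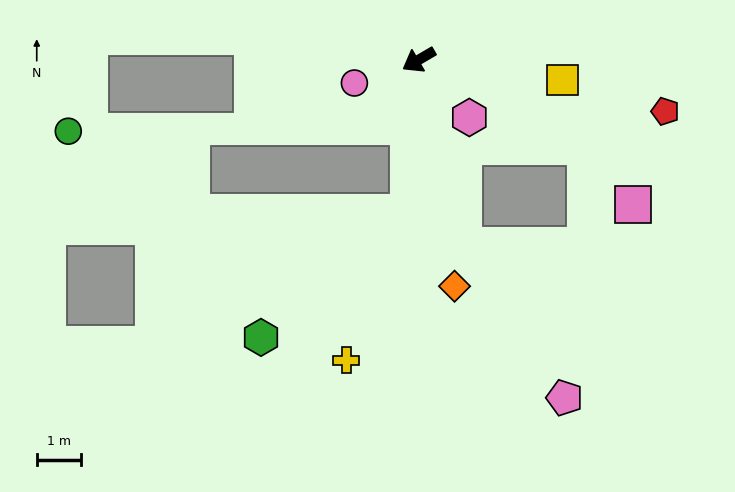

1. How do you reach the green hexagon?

blocked — turn left 56°, forward 3.4 m, then turn right 46°, forward 4.3 m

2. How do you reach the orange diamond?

turn left 69°, forward 5.2 m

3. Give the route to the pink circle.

turn right 10°, forward 1.5 m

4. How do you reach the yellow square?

turn left 142°, forward 3.3 m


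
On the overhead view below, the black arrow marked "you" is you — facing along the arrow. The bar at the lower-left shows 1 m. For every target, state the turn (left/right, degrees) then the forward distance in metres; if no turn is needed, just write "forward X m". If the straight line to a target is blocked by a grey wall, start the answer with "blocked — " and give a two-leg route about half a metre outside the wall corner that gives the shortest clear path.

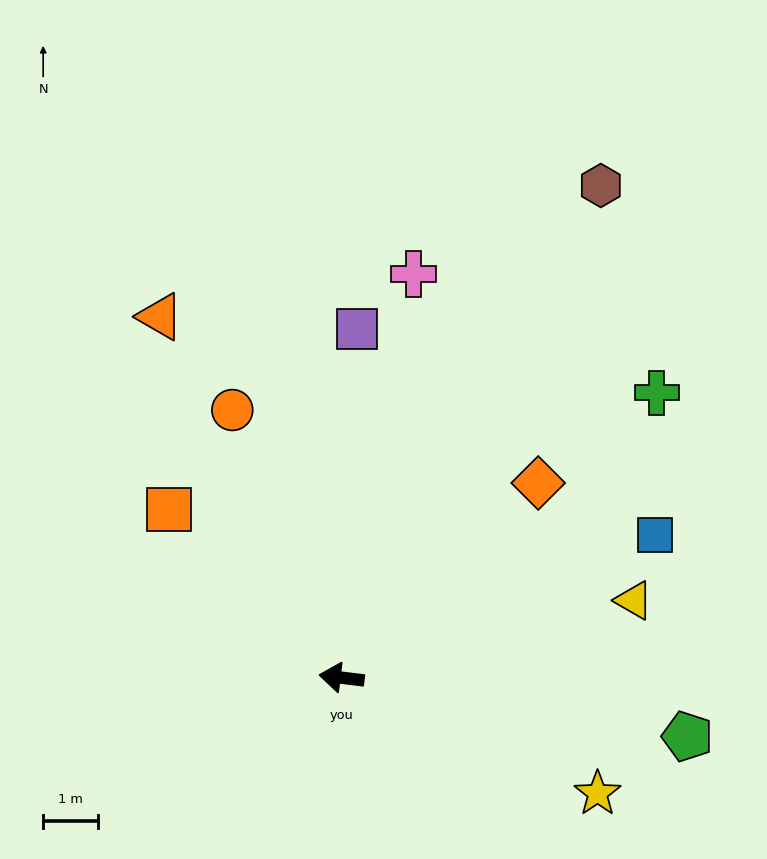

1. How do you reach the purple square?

turn right 86°, forward 6.4 m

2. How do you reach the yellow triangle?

turn right 158°, forward 5.5 m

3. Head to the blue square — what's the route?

turn right 149°, forward 6.3 m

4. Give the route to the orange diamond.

turn right 128°, forward 5.0 m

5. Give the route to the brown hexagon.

turn right 111°, forward 10.1 m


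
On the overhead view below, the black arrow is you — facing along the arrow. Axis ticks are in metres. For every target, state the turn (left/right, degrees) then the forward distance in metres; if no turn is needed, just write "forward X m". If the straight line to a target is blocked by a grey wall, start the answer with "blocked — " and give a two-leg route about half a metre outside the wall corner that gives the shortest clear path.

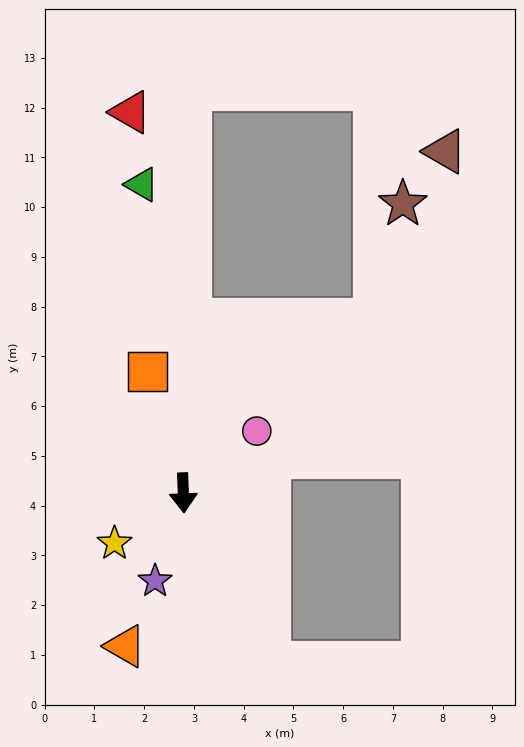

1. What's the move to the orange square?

turn right 166°, forward 2.5 m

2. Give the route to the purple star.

turn right 20°, forward 1.9 m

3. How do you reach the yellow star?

turn right 56°, forward 1.7 m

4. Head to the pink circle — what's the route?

turn left 128°, forward 1.9 m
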